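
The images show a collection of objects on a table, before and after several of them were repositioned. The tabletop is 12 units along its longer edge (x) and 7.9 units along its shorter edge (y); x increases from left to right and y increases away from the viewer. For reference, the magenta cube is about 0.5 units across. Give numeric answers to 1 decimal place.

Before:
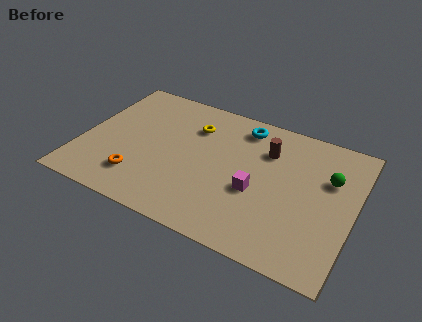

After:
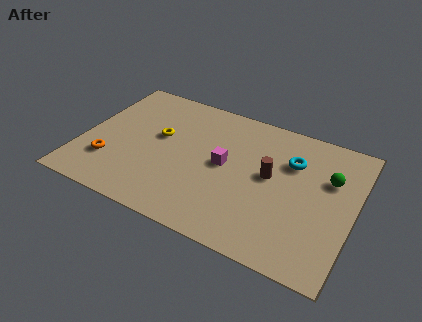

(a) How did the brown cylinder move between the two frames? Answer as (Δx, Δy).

(0.3, -1.4)

The brown cylinder started near (8.0, 5.7) and ended near (8.3, 4.3).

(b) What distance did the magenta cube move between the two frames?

1.7

The magenta cube moved from about (7.8, 3.2) to (6.3, 4.1), a distance of √(1.5² + 0.9²) ≈ 1.7.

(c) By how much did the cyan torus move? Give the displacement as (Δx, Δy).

(2.3, -1.2)

The cyan torus started near (6.8, 6.7) and ended near (9.1, 5.5).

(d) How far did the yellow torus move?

1.8

From (4.7, 5.8) to (3.3, 4.6), the yellow torus covered √(1.4² + 1.2²) ≈ 1.8 units.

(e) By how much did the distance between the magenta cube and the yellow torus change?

-1.0

The distance was about 4.0 in the first image and 3.0 in the second, so they moved 1.0 units closer together.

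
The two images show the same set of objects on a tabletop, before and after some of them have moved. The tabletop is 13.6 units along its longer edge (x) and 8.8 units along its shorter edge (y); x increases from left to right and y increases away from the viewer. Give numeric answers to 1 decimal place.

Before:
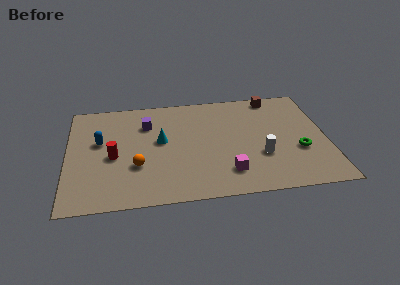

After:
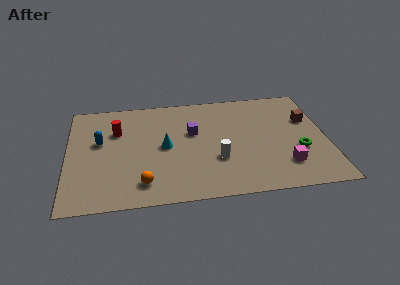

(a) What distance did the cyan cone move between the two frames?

0.5

The cyan cone moved from about (4.9, 4.9) to (5.1, 4.4), a distance of √(0.2² + 0.5²) ≈ 0.5.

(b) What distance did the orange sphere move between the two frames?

1.4

The orange sphere moved from about (3.6, 3.0) to (3.9, 1.6), a distance of √(0.3² + 1.4²) ≈ 1.4.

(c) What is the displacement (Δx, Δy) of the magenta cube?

(3.0, 0.2)

The magenta cube started near (8.3, 1.9) and ended near (11.3, 2.1).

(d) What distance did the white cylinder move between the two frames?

2.3

From (10.1, 3.0) to (7.8, 3.0), the white cylinder covered √(2.3² + 0.0²) ≈ 2.3 units.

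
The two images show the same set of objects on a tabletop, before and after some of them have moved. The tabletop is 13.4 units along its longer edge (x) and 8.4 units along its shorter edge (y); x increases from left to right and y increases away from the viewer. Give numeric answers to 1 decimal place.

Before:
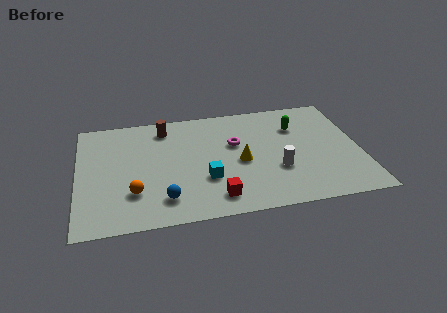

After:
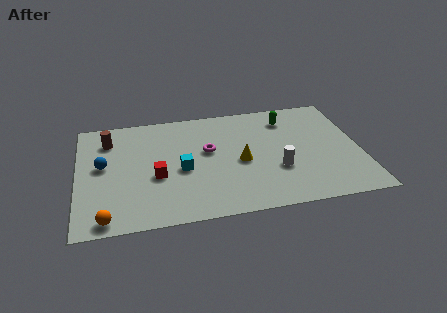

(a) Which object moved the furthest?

the blue sphere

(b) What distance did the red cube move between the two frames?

3.4

The red cube was near (6.4, 1.4) before and (3.7, 3.4) after, so it travelled √(2.7² + 2.0²) ≈ 3.4 units.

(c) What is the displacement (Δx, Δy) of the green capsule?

(-0.4, 0.7)

From the two frames, the green capsule sits at roughly (10.5, 6.0) before and (10.1, 6.7) after.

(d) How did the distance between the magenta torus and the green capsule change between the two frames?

+1.2

The distance was about 3.1 in the first image and 4.3 in the second, so they moved 1.2 units further apart.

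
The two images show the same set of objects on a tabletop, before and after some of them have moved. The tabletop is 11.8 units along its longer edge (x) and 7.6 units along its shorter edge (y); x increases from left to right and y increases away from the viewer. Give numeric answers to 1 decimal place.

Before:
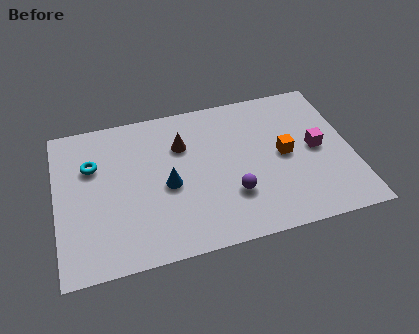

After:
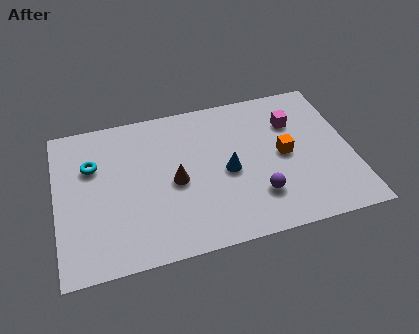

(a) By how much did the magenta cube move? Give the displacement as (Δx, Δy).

(-0.8, 1.6)

The magenta cube was at about (10.4, 3.8) and moved to about (9.6, 5.4).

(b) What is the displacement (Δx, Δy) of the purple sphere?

(1.0, -0.3)

From the two frames, the purple sphere sits at roughly (6.9, 2.3) before and (7.9, 2.0) after.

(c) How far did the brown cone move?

1.8

From (5.1, 5.3) to (4.7, 3.5), the brown cone covered √(0.4² + 1.8²) ≈ 1.8 units.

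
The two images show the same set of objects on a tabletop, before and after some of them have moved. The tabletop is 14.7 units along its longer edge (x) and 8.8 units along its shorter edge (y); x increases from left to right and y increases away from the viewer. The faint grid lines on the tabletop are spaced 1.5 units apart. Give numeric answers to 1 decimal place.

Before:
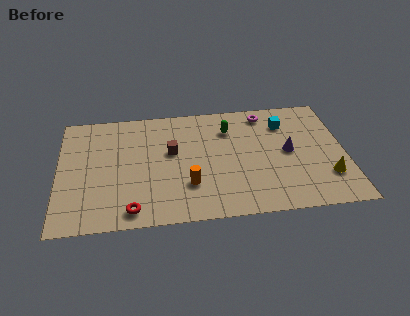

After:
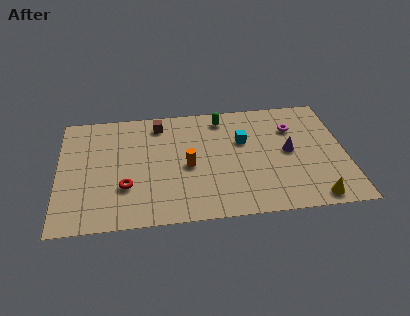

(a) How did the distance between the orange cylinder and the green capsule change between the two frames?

-0.6

Before: roughly 4.6 units apart; after: 4.0. That's 0.6 units closer together.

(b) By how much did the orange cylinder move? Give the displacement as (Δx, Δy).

(0.0, 1.4)

The orange cylinder was at about (6.6, 2.6) and moved to about (6.6, 4.0).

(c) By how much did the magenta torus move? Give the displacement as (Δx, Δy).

(1.4, -1.3)

The magenta torus was at about (10.7, 7.6) and moved to about (12.1, 6.3).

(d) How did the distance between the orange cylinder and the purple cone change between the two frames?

-0.3

The distance was about 5.5 in the first image and 5.2 in the second, so they moved 0.3 units closer together.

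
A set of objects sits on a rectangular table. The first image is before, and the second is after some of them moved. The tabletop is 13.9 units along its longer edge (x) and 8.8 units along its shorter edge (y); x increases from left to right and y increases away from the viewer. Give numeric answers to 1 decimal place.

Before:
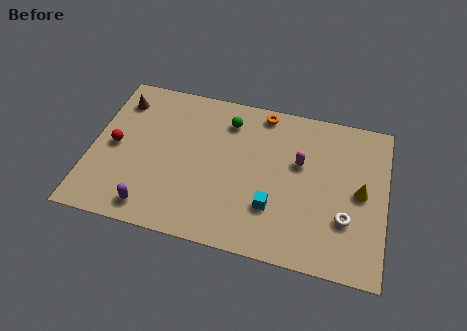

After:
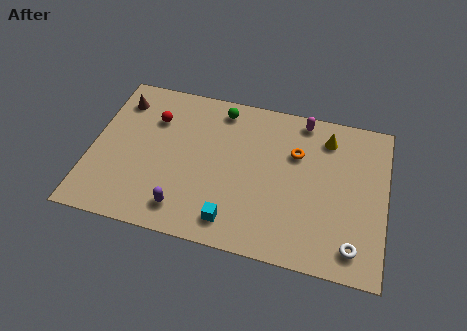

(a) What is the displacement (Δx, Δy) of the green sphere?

(-0.4, 0.6)

From the two frames, the green sphere sits at roughly (6.3, 7.0) before and (5.9, 7.6) after.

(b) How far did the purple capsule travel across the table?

1.5

From (3.1, 1.2) to (4.6, 1.5), the purple capsule covered √(1.5² + 0.3²) ≈ 1.5 units.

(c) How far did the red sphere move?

2.6

From (1.1, 4.3) to (2.8, 6.3), the red sphere covered √(1.7² + 2.0²) ≈ 2.6 units.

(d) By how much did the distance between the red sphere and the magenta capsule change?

-1.6

They were about 8.8 units apart before and 7.2 after — 1.6 units closer together.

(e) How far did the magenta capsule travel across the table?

2.5

From (9.8, 5.4) to (9.8, 7.9), the magenta capsule covered √(0.0² + 2.5²) ≈ 2.5 units.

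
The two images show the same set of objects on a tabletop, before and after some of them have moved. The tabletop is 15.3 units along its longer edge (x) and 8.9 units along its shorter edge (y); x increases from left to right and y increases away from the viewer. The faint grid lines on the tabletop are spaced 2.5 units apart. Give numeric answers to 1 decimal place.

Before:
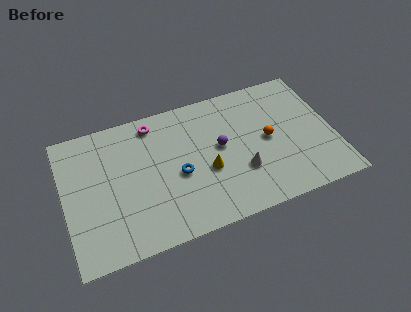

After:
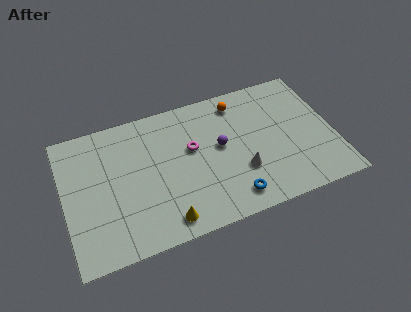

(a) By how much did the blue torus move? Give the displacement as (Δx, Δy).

(2.8, -2.5)

The blue torus was at about (6.4, 3.9) and moved to about (9.2, 1.4).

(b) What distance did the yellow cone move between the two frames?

3.5

The yellow cone moved from about (8.0, 3.6) to (5.4, 1.2), a distance of √(2.6² + 2.4²) ≈ 3.5.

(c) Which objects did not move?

the purple sphere and the white cone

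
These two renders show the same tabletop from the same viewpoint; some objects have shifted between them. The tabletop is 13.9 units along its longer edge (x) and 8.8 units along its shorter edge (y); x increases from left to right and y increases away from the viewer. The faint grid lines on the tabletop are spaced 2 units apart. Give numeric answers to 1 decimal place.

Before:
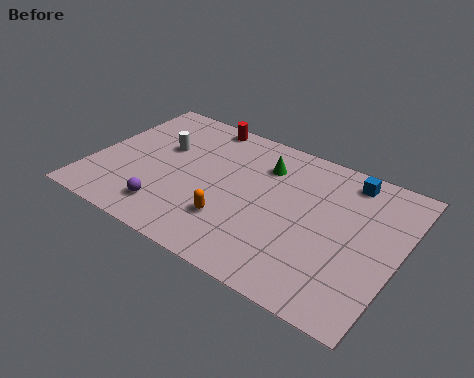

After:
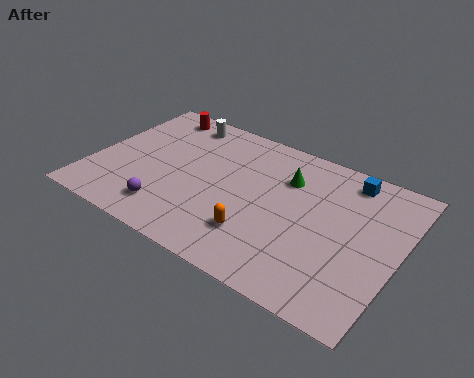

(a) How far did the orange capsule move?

1.2

The orange capsule moved from about (6.7, 2.5) to (7.9, 2.3), a distance of √(1.2² + 0.2²) ≈ 1.2.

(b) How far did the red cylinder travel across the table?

2.2

From (4.3, 8.0) to (2.1, 7.7), the red cylinder covered √(2.2² + 0.3²) ≈ 2.2 units.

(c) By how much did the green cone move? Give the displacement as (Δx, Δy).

(1.1, -0.3)

From the two frames, the green cone sits at roughly (7.5, 6.6) before and (8.6, 6.3) after.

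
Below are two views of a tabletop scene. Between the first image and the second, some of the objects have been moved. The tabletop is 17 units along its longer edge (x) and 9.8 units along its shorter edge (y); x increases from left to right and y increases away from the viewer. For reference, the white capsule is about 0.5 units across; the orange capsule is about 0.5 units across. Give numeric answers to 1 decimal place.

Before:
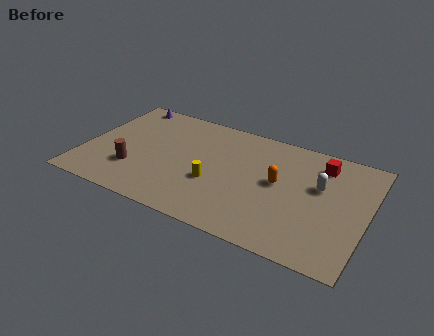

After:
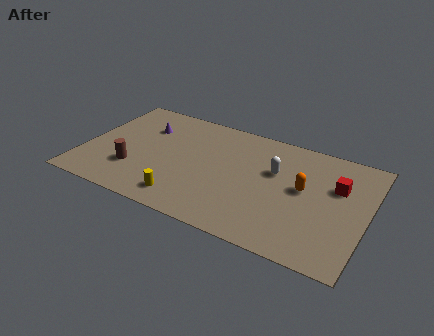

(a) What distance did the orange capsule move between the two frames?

1.5

The orange capsule was near (11.7, 5.3) before and (13.2, 5.4) after, so it travelled √(1.5² + 0.1²) ≈ 1.5 units.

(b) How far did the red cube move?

1.9

From (14.0, 7.9) to (15.1, 6.4), the red cube covered √(1.1² + 1.5²) ≈ 1.9 units.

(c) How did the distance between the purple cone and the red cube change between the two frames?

-0.4

The distance was about 12.2 in the first image and 11.8 in the second, so they moved 0.4 units closer together.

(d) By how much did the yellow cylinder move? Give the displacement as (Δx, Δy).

(-1.5, -2.1)

From the two frames, the yellow cylinder sits at roughly (8.0, 3.7) before and (6.5, 1.6) after.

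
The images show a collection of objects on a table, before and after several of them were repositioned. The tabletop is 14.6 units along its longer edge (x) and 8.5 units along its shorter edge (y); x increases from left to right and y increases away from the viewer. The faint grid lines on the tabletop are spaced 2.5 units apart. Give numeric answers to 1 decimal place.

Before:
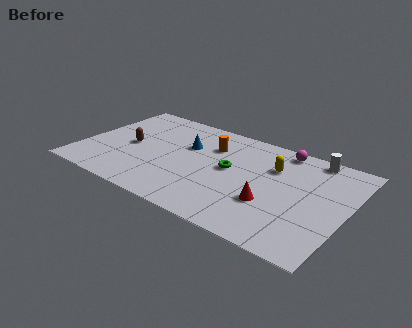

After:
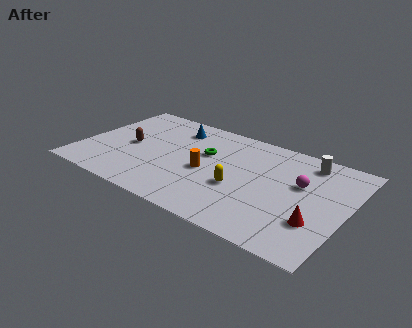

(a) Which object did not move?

the brown capsule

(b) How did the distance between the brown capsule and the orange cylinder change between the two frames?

-0.3

The distance was about 4.7 in the first image and 4.4 in the second, so they moved 0.3 units closer together.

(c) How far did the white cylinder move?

0.5

The white cylinder moved from about (12.3, 7.7) to (12.1, 7.2), a distance of √(0.2² + 0.5²) ≈ 0.5.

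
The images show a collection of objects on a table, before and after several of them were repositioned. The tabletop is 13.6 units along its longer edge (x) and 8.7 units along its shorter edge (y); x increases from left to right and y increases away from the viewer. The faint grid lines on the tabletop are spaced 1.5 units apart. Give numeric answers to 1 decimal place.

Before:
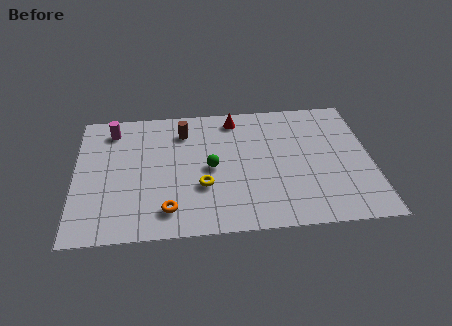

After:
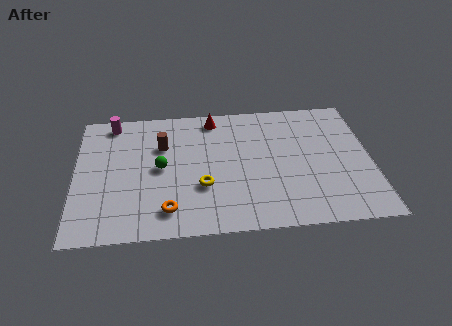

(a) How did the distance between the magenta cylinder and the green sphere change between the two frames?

-1.4

The distance was about 5.4 in the first image and 4.0 in the second, so they moved 1.4 units closer together.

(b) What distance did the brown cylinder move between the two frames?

1.3

The brown cylinder moved from about (5.0, 6.8) to (4.0, 5.9), a distance of √(1.0² + 0.9²) ≈ 1.3.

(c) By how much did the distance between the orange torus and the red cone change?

-0.3

They were about 6.7 units apart before and 6.4 after — 0.3 units closer together.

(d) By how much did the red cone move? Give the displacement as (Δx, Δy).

(-1.0, 0.1)

The red cone started near (7.4, 7.5) and ended near (6.4, 7.6).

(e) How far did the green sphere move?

2.3

The green sphere moved from about (6.2, 4.2) to (3.9, 4.4), a distance of √(2.3² + 0.2²) ≈ 2.3.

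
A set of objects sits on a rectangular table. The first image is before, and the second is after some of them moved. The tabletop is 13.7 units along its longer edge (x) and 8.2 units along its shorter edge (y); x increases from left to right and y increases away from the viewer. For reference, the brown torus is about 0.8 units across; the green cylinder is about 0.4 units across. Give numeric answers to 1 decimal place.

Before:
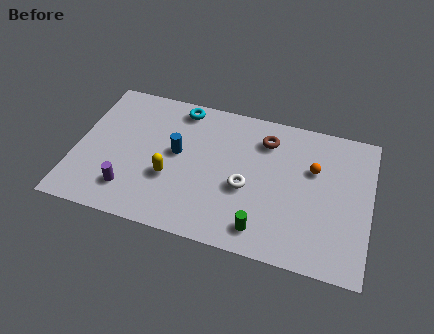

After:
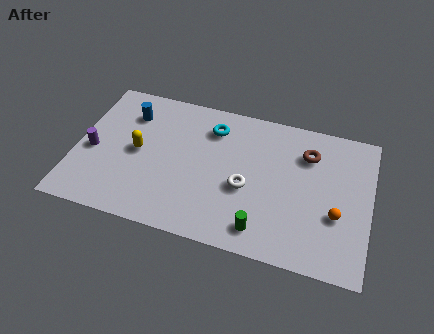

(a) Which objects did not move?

the white torus and the green cylinder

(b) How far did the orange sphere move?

2.6

From (11.0, 5.3) to (12.2, 3.0), the orange sphere covered √(1.2² + 2.3²) ≈ 2.6 units.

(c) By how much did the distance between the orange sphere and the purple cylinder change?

+2.4

Before: roughly 9.0 units apart; after: 11.4. That's 2.4 units further apart.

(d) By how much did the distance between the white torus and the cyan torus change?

-1.6

They were about 5.1 units apart before and 3.5 after — 1.6 units closer together.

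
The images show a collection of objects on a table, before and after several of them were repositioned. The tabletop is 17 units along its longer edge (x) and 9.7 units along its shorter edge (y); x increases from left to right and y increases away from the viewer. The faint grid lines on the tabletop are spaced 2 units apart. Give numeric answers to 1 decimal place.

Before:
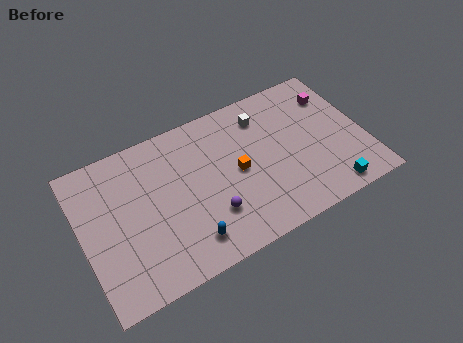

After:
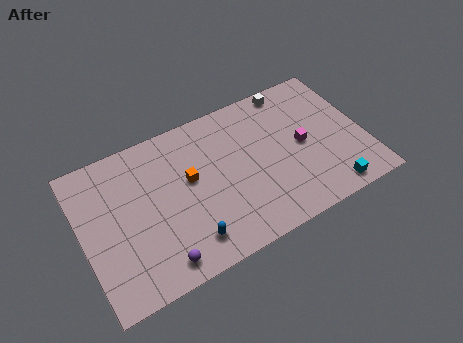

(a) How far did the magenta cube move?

3.4

The magenta cube was near (15.6, 7.3) before and (13.3, 4.8) after, so it travelled √(2.3² + 2.5²) ≈ 3.4 units.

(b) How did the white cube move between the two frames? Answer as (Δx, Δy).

(1.9, 1.1)

The white cube was at about (11.3, 7.7) and moved to about (13.2, 8.8).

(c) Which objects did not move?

the cyan cube and the blue capsule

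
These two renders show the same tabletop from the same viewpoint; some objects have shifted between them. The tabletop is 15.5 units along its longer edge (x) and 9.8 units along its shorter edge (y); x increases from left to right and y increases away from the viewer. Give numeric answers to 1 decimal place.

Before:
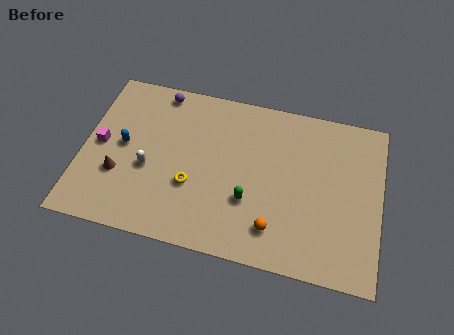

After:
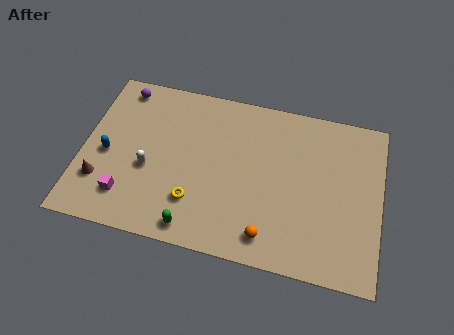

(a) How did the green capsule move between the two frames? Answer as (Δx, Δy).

(-2.7, -2.2)

The green capsule started near (8.8, 3.3) and ended near (6.1, 1.1).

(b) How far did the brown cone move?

1.1

The brown cone was near (2.0, 3.3) before and (1.1, 2.7) after, so it travelled √(0.9² + 0.6²) ≈ 1.1 units.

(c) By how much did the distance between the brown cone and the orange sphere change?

+0.6

They were about 8.3 units apart before and 8.9 after — 0.6 units further apart.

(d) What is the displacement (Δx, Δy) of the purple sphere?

(-2.0, -0.2)

The purple sphere started near (3.7, 8.8) and ended near (1.7, 8.6).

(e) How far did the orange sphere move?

0.6

The orange sphere moved from about (10.2, 2.0) to (9.9, 1.5), a distance of √(0.3² + 0.5²) ≈ 0.6.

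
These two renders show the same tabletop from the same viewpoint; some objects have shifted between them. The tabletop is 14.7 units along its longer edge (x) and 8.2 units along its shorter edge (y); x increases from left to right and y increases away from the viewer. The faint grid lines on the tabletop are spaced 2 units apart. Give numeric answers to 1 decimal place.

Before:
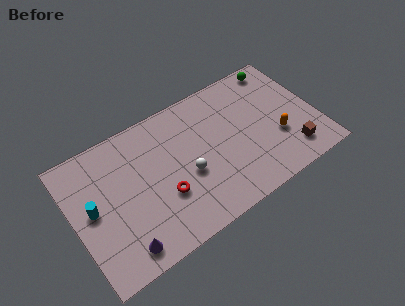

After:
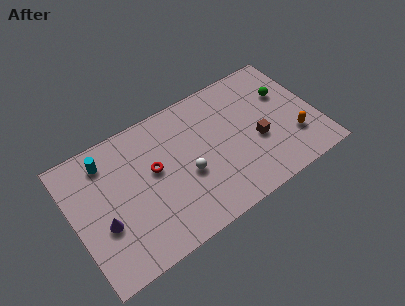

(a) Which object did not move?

the white sphere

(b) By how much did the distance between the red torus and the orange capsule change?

+1.5

Before: roughly 7.0 units apart; after: 8.5. That's 1.5 units further apart.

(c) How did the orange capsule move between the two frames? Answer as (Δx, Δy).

(0.9, -0.5)

The orange capsule was at about (12.2, 2.9) and moved to about (13.1, 2.4).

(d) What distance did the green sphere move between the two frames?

1.9

The green sphere was near (13.1, 7.3) before and (13.1, 5.4) after, so it travelled √(0.0² + 1.9²) ≈ 1.9 units.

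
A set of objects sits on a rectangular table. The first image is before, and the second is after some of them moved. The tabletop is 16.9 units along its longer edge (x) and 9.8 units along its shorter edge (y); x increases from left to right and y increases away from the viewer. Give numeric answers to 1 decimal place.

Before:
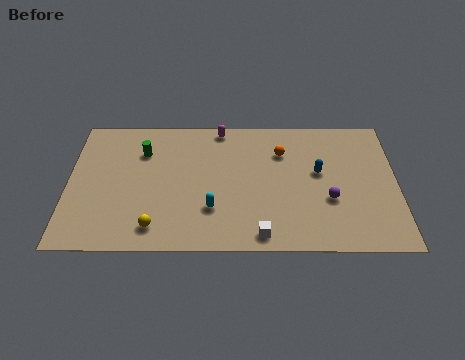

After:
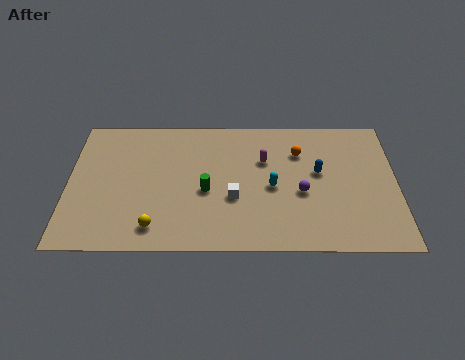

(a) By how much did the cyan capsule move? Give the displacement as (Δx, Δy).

(3.1, 1.6)

The cyan capsule started near (7.4, 2.9) and ended near (10.5, 4.5).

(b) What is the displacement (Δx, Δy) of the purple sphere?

(-1.4, 0.5)

The purple sphere started near (13.4, 3.6) and ended near (12.0, 4.1).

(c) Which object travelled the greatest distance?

the green cylinder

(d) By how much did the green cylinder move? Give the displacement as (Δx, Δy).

(3.3, -2.9)

The green cylinder started near (3.8, 7.1) and ended near (7.1, 4.2).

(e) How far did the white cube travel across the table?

3.0

From (9.9, 1.1) to (8.5, 3.7), the white cube covered √(1.4² + 2.6²) ≈ 3.0 units.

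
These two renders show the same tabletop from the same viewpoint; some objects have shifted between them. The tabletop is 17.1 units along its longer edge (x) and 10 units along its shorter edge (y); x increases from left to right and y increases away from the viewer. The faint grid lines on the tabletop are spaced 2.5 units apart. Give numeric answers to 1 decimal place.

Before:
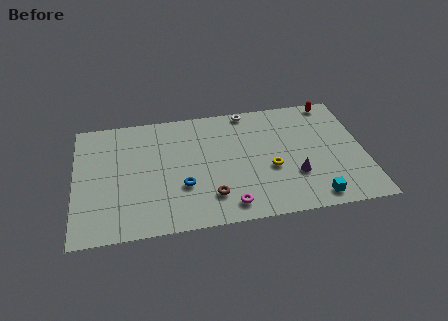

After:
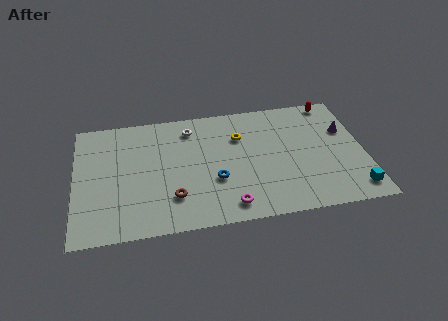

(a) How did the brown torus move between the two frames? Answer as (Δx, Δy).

(-2.2, 0.3)

The brown torus was at about (7.9, 2.3) and moved to about (5.7, 2.6).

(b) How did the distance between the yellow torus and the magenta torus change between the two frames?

+2.0

The distance was about 3.7 in the first image and 5.7 in the second, so they moved 2.0 units further apart.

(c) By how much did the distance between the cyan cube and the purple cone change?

+2.8

The distance was about 2.2 in the first image and 5.0 in the second, so they moved 2.8 units further apart.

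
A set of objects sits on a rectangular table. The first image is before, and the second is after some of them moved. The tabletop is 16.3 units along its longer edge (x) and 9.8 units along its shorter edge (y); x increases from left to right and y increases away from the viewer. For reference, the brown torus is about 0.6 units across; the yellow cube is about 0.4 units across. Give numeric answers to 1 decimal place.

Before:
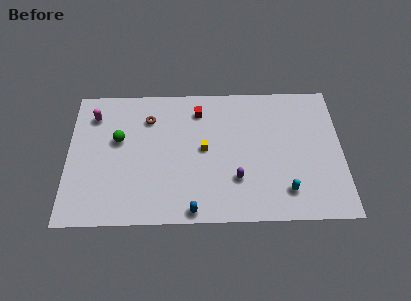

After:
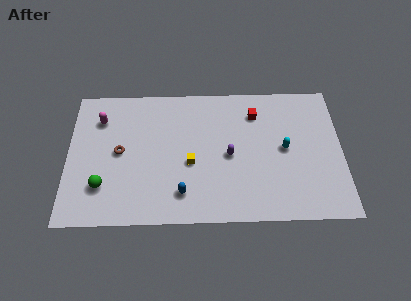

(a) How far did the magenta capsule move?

0.5

The magenta capsule was near (1.5, 7.7) before and (1.9, 7.4) after, so it travelled √(0.4² + 0.3²) ≈ 0.5 units.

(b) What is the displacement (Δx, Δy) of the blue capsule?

(-0.6, 1.2)

From the two frames, the blue capsule sits at roughly (7.4, 0.8) before and (6.8, 2.0) after.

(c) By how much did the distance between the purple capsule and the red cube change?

-2.1

Before: roughly 5.5 units apart; after: 3.4. That's 2.1 units closer together.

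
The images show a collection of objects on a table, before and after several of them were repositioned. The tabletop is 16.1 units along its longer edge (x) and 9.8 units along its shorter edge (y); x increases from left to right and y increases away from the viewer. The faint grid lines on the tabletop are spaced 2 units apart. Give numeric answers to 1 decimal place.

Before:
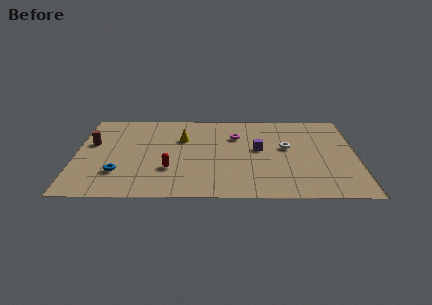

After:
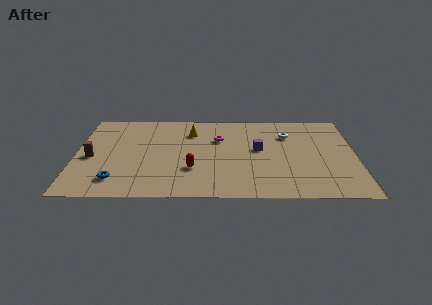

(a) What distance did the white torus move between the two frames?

1.5

The white torus moved from about (12.1, 5.6) to (12.2, 7.1), a distance of √(0.1² + 1.5²) ≈ 1.5.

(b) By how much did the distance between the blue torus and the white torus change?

+1.1

The distance was about 10.0 in the first image and 11.1 in the second, so they moved 1.1 units further apart.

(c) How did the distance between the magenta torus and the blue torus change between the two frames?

-0.4

They were about 7.9 units apart before and 7.5 after — 0.4 units closer together.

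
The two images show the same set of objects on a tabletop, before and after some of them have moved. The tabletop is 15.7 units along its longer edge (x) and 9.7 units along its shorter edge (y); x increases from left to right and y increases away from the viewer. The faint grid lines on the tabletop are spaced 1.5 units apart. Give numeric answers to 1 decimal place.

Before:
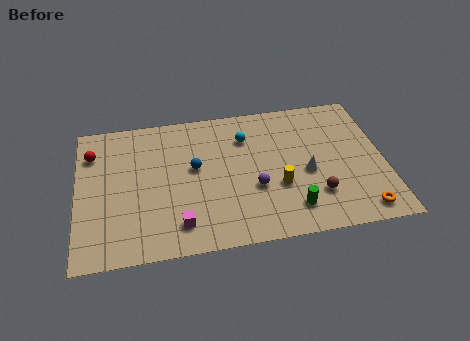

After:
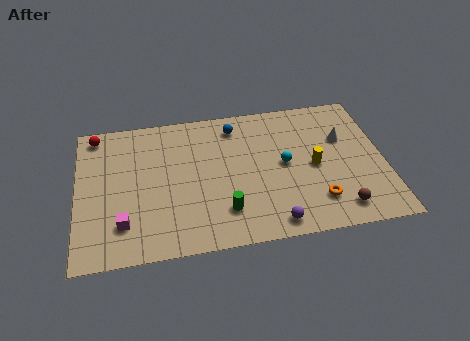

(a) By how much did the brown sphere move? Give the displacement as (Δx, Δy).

(1.1, -1.1)

The brown sphere started near (12.1, 2.6) and ended near (13.2, 1.5).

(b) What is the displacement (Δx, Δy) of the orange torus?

(-2.2, 1.0)

The orange torus started near (14.3, 1.2) and ended near (12.1, 2.2).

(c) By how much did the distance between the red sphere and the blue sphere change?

+1.7

The distance was about 5.5 in the first image and 7.2 in the second, so they moved 1.7 units further apart.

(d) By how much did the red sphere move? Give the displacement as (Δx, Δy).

(0.2, 1.3)

The red sphere started near (0.8, 7.3) and ended near (1.0, 8.6).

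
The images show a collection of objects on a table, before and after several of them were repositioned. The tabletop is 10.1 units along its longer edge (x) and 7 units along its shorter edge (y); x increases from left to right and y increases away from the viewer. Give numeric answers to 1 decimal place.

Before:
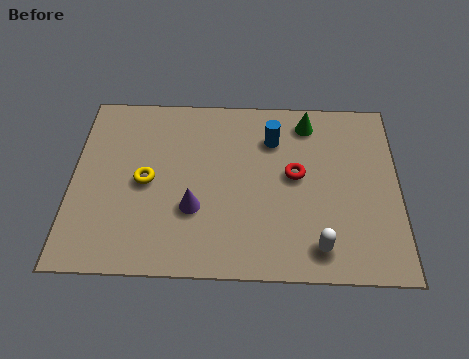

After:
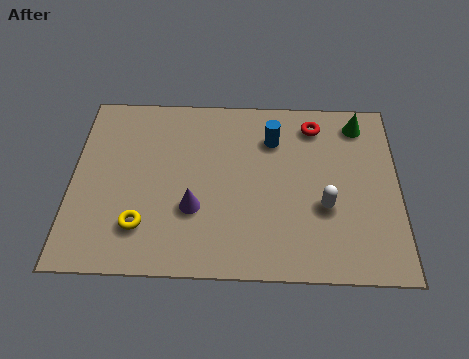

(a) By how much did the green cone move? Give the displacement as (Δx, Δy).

(1.6, 0.0)

From the two frames, the green cone sits at roughly (7.3, 5.9) before and (8.9, 5.9) after.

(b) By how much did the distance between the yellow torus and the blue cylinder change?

+1.0

The distance was about 4.3 in the first image and 5.3 in the second, so they moved 1.0 units further apart.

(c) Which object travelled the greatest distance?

the red torus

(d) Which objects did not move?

the blue cylinder and the purple cone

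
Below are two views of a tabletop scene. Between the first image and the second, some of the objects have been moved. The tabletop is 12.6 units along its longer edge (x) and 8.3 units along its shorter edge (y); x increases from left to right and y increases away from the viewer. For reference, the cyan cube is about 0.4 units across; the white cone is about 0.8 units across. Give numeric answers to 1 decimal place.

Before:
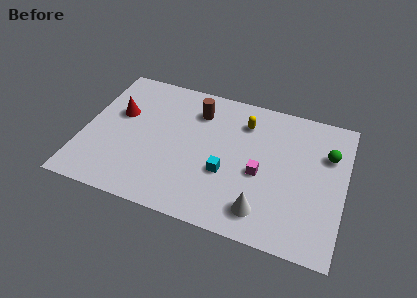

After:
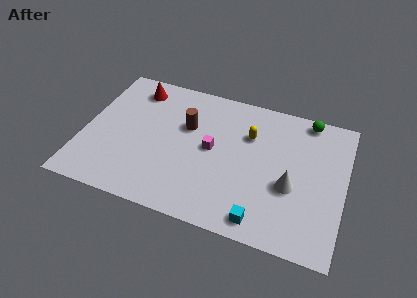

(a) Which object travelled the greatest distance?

the cyan cube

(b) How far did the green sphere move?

2.1

The green sphere was near (11.7, 5.7) before and (10.6, 7.5) after, so it travelled √(1.1² + 1.8²) ≈ 2.1 units.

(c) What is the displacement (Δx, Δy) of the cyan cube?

(1.9, -2.1)

From the two frames, the cyan cube sits at roughly (7.0, 3.1) before and (8.9, 1.0) after.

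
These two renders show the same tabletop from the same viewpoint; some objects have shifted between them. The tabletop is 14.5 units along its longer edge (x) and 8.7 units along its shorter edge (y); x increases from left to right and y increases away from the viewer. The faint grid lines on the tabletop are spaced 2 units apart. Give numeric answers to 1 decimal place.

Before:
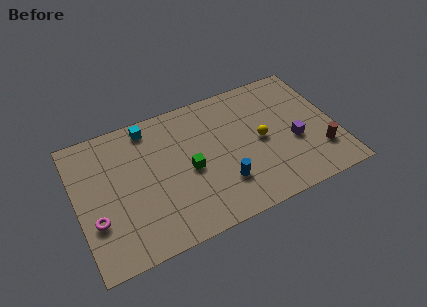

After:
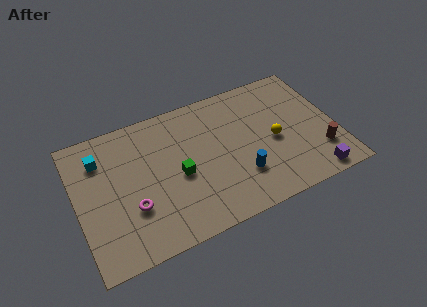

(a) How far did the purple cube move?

2.7

The purple cube moved from about (12.1, 3.5) to (12.8, 0.9), a distance of √(0.7² + 2.6²) ≈ 2.7.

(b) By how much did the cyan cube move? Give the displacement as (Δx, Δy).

(-2.8, -1.0)

The cyan cube started near (4.3, 7.6) and ended near (1.5, 6.6).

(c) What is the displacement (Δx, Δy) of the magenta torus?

(2.0, 0.0)

The magenta torus was at about (0.9, 2.9) and moved to about (2.9, 2.9).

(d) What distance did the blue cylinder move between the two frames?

1.0

From (7.9, 2.4) to (8.9, 2.5), the blue cylinder covered √(1.0² + 0.1²) ≈ 1.0 units.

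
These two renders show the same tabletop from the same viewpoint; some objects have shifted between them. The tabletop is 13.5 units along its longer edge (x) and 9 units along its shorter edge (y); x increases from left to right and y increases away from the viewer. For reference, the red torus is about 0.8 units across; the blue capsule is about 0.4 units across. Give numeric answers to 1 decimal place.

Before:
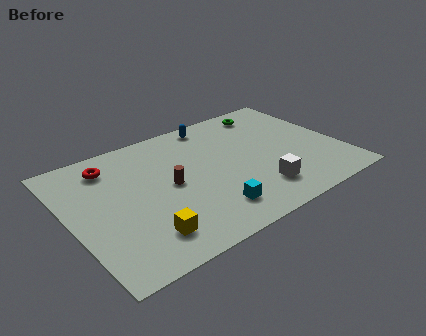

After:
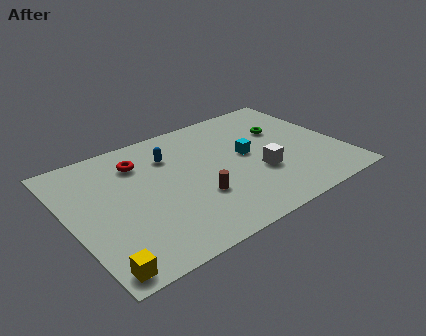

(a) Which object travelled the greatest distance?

the cyan cube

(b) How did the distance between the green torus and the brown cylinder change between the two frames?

-0.8

They were about 6.6 units apart before and 5.8 after — 0.8 units closer together.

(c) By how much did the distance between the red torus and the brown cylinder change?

+0.7

Before: roughly 3.8 units apart; after: 4.5. That's 0.7 units further apart.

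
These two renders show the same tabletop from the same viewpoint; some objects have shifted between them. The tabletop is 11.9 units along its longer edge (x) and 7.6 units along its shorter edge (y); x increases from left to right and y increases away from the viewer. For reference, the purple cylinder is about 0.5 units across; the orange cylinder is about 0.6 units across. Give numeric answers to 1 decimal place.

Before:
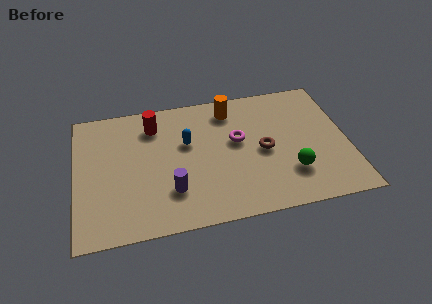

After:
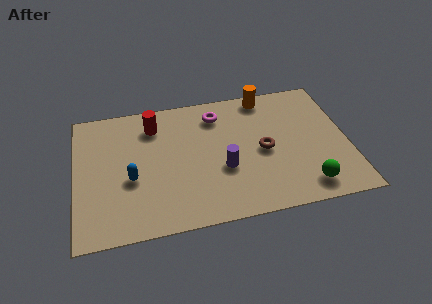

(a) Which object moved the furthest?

the blue capsule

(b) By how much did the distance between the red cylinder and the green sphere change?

+1.0

Before: roughly 7.0 units apart; after: 8.0. That's 1.0 units further apart.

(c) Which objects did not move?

the red cylinder and the brown torus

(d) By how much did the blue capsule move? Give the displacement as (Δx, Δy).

(-2.5, -1.6)

The blue capsule started near (4.9, 4.7) and ended near (2.4, 3.1).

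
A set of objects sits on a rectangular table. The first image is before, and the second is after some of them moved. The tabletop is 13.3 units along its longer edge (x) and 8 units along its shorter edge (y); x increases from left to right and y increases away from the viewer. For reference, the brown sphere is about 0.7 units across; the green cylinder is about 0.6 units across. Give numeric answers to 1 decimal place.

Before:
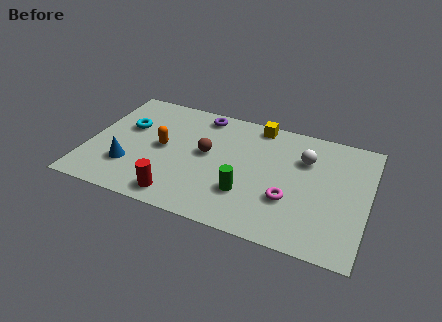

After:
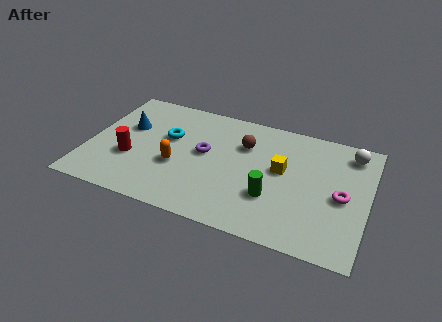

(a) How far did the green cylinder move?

1.2

The green cylinder was near (7.7, 2.4) before and (8.9, 2.6) after, so it travelled √(1.2² + 0.2²) ≈ 1.2 units.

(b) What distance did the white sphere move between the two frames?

2.4

The white sphere was near (10.2, 5.6) before and (12.3, 6.7) after, so it travelled √(2.1² + 1.1²) ≈ 2.4 units.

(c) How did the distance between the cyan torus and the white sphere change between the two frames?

+0.3

They were about 8.5 units apart before and 8.8 after — 0.3 units further apart.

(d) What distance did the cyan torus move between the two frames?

2.0

The cyan torus moved from about (1.7, 5.0) to (3.7, 4.9), a distance of √(2.0² + 0.1²) ≈ 2.0.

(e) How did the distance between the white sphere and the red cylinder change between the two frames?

+3.7

Before: roughly 7.2 units apart; after: 10.9. That's 3.7 units further apart.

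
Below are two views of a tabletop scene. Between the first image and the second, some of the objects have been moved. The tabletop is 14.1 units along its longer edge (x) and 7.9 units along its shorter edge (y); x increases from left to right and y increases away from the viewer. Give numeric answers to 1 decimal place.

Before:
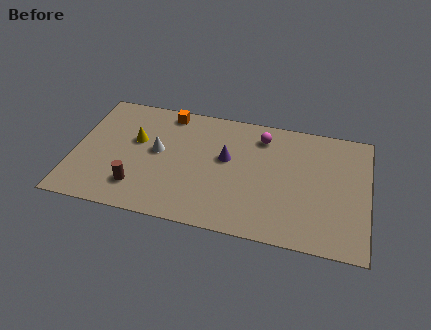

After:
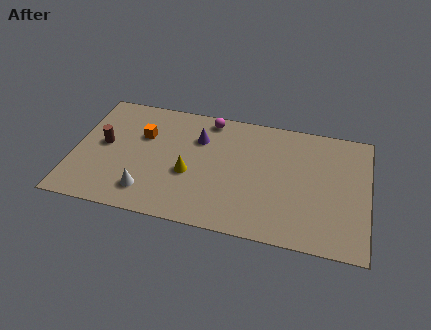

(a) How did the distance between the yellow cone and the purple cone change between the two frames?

-2.0

They were about 4.4 units apart before and 2.4 after — 2.0 units closer together.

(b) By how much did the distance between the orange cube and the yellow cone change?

+0.5

The distance was about 2.6 in the first image and 3.1 in the second, so they moved 0.5 units further apart.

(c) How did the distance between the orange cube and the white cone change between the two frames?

+0.9

The distance was about 2.7 in the first image and 3.6 in the second, so they moved 0.9 units further apart.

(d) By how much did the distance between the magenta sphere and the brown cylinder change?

-1.7

They were about 7.3 units apart before and 5.6 after — 1.7 units closer together.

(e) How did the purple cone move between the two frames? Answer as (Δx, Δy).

(-1.4, 1.0)

The purple cone was at about (7.3, 4.6) and moved to about (5.9, 5.6).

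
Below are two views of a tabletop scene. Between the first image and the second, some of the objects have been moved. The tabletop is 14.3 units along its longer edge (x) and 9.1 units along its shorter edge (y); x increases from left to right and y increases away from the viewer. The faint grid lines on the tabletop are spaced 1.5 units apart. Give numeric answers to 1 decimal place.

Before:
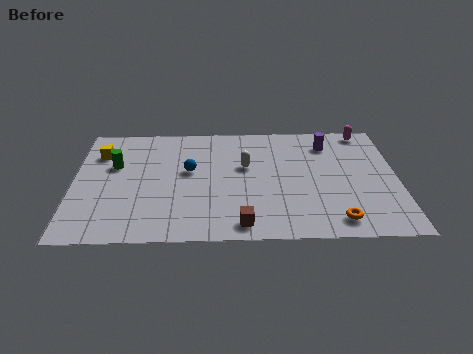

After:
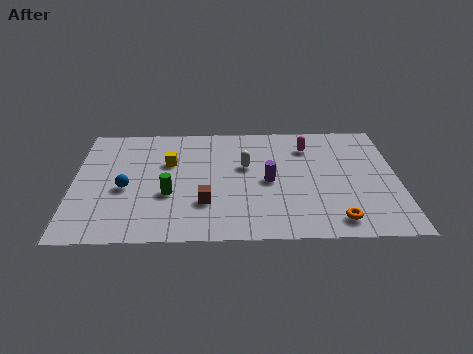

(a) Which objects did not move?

the white capsule and the orange torus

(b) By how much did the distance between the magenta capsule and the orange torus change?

-1.3

They were about 7.1 units apart before and 5.8 after — 1.3 units closer together.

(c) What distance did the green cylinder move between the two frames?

3.3

The green cylinder was near (1.8, 5.7) before and (4.2, 3.4) after, so it travelled √(2.4² + 2.3²) ≈ 3.3 units.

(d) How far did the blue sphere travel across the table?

3.1

From (5.1, 5.2) to (2.3, 3.9), the blue sphere covered √(2.8² + 1.3²) ≈ 3.1 units.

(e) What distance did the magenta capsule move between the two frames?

2.9

The magenta capsule moved from about (13.0, 8.2) to (10.4, 7.0), a distance of √(2.6² + 1.2²) ≈ 2.9.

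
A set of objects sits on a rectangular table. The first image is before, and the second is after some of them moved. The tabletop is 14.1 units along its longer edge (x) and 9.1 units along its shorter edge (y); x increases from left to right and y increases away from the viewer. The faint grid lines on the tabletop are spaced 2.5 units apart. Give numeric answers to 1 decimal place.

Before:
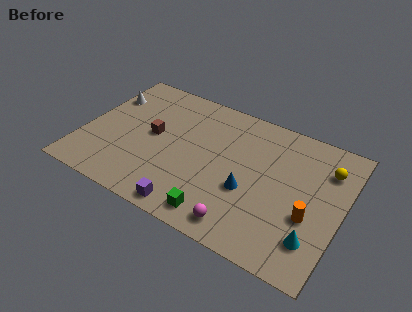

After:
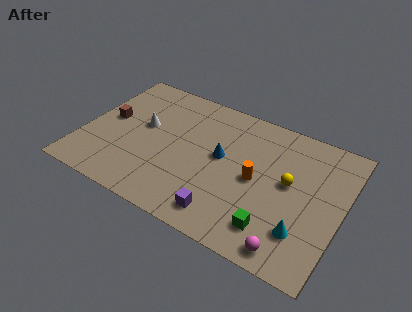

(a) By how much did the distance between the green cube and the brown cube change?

+4.6

Before: roughly 5.5 units apart; after: 10.1. That's 4.6 units further apart.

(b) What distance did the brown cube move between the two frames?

2.5

The brown cube was near (3.7, 4.8) before and (1.2, 4.9) after, so it travelled √(2.5² + 0.1²) ≈ 2.5 units.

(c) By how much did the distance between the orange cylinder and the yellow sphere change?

-1.6

The distance was about 3.4 in the first image and 1.8 in the second, so they moved 1.6 units closer together.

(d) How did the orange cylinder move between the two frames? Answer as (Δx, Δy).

(-3.0, 1.0)

From the two frames, the orange cylinder sits at roughly (12.5, 3.4) before and (9.5, 4.4) after.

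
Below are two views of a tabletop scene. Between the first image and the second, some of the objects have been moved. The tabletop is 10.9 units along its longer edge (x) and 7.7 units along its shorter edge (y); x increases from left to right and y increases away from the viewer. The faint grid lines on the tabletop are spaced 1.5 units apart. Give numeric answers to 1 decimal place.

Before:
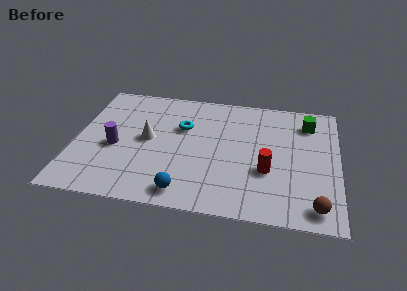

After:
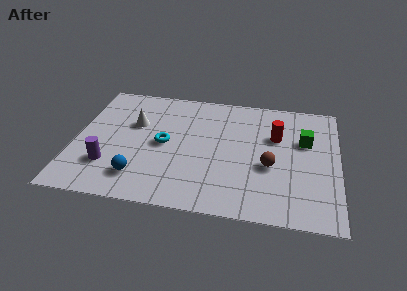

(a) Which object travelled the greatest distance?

the brown sphere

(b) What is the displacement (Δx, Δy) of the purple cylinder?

(-0.2, -1.2)

The purple cylinder was at about (1.7, 3.3) and moved to about (1.5, 2.1).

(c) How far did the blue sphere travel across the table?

2.0

From (4.7, 1.0) to (2.8, 1.6), the blue sphere covered √(1.9² + 0.6²) ≈ 2.0 units.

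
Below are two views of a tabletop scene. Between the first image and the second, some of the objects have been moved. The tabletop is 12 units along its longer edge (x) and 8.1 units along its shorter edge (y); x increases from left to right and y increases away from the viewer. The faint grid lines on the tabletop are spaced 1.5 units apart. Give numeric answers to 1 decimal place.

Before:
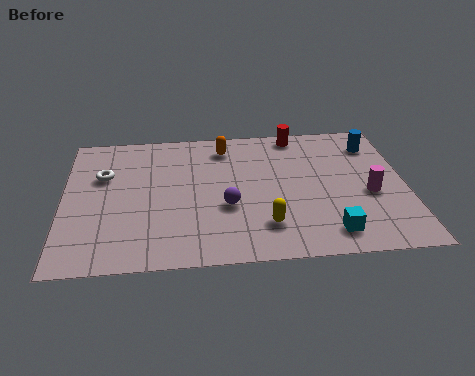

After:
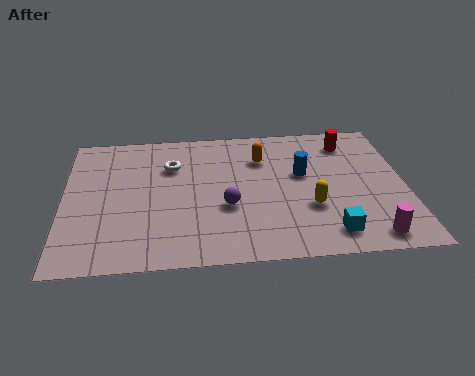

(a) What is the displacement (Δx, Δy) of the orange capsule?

(1.3, -0.8)

From the two frames, the orange capsule sits at roughly (5.7, 6.7) before and (7.0, 5.9) after.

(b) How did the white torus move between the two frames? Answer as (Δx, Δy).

(2.4, 0.4)

The white torus started near (1.4, 5.3) and ended near (3.8, 5.7).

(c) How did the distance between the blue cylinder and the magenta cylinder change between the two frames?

+1.4

The distance was about 3.0 in the first image and 4.4 in the second, so they moved 1.4 units further apart.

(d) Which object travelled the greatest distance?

the blue cylinder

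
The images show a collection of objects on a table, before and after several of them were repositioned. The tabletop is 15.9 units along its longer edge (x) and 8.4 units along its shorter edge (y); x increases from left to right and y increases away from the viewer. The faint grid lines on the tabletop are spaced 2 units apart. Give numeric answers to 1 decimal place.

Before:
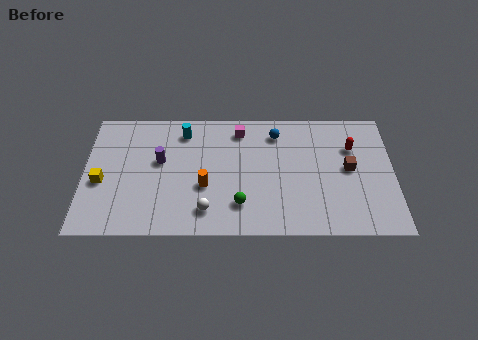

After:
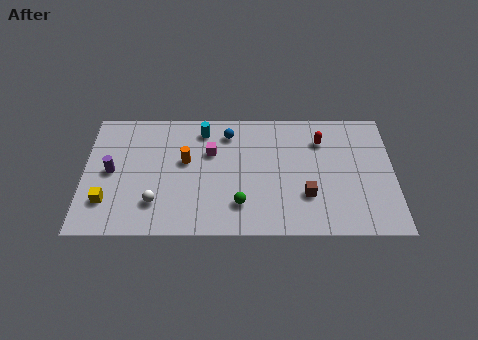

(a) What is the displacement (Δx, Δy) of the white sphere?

(-2.6, 0.5)

The white sphere was at about (6.3, 1.6) and moved to about (3.7, 2.1).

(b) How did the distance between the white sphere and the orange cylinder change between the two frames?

+1.6

Before: roughly 1.6 units apart; after: 3.2. That's 1.6 units further apart.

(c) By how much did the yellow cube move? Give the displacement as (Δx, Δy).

(0.3, -1.3)

The yellow cube started near (0.9, 3.5) and ended near (1.2, 2.2).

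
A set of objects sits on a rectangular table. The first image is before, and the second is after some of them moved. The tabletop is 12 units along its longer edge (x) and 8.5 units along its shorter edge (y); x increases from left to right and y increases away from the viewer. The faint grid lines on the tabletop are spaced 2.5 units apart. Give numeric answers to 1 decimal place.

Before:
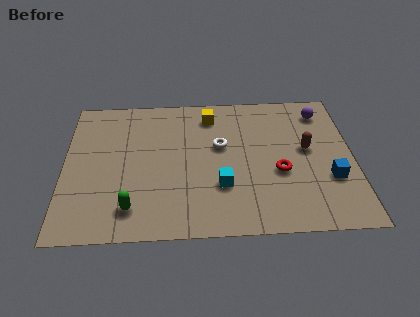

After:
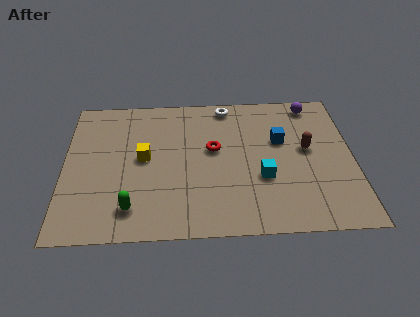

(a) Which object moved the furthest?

the yellow cube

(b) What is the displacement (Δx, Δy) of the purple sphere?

(-0.4, 0.5)

From the two frames, the purple sphere sits at roughly (10.8, 7.0) before and (10.4, 7.5) after.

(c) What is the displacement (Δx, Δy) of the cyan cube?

(1.7, 0.4)

The cyan cube started near (6.5, 2.7) and ended near (8.2, 3.1).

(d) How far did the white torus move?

2.5

From (6.5, 5.1) to (6.8, 7.6), the white torus covered √(0.3² + 2.5²) ≈ 2.5 units.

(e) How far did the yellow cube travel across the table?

3.8

From (6.1, 7.0) to (3.3, 4.5), the yellow cube covered √(2.8² + 2.5²) ≈ 3.8 units.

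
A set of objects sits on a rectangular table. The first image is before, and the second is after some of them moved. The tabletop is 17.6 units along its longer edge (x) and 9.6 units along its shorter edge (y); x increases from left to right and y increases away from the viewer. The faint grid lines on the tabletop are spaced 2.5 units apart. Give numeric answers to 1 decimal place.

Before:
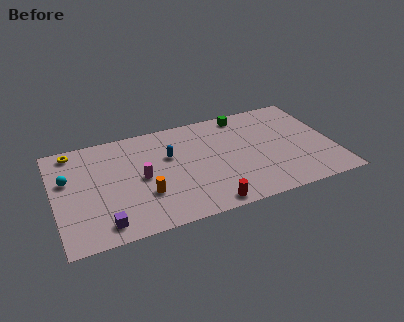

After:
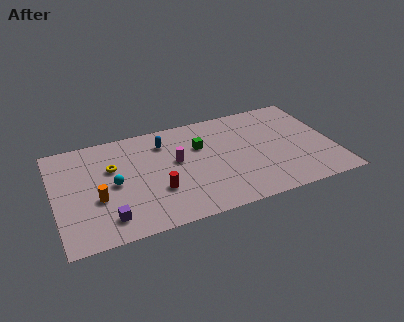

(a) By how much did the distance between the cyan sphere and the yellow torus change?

-1.0

Before: roughly 2.5 units apart; after: 1.5. That's 1.0 units closer together.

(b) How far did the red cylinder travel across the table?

3.7

From (9.2, 0.9) to (6.3, 3.2), the red cylinder covered √(2.9² + 2.3²) ≈ 3.7 units.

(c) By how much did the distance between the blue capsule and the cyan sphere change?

-2.0

They were about 6.4 units apart before and 4.4 after — 2.0 units closer together.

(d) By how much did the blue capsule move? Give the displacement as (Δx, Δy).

(-0.2, 1.4)

From the two frames, the blue capsule sits at roughly (7.3, 6.1) before and (7.1, 7.5) after.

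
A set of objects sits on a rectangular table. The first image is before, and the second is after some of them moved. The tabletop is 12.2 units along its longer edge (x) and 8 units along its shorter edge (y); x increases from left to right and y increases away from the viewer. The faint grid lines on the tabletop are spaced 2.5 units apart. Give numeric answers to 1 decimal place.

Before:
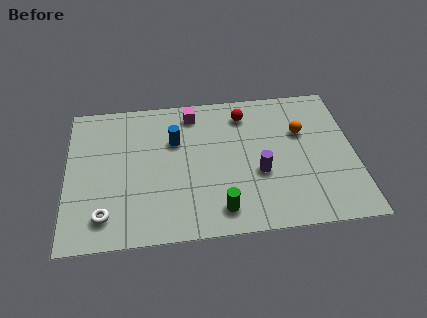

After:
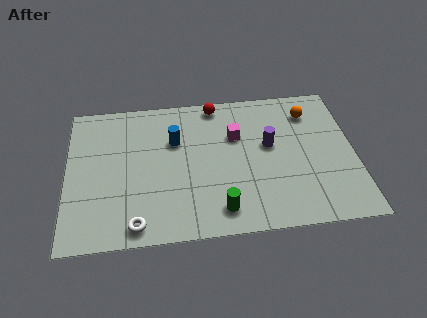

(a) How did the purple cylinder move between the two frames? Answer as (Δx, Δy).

(0.5, 1.5)

From the two frames, the purple cylinder sits at roughly (8.1, 3.1) before and (8.6, 4.6) after.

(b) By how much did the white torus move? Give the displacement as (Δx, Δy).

(1.3, -0.6)

From the two frames, the white torus sits at roughly (1.6, 1.5) before and (2.9, 0.9) after.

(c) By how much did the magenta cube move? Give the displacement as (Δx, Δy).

(1.8, -1.5)

The magenta cube started near (5.4, 6.8) and ended near (7.2, 5.3).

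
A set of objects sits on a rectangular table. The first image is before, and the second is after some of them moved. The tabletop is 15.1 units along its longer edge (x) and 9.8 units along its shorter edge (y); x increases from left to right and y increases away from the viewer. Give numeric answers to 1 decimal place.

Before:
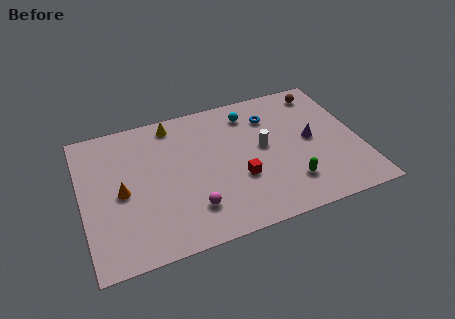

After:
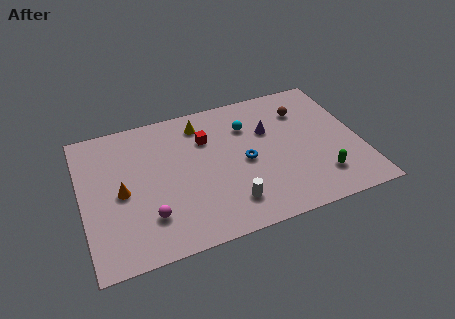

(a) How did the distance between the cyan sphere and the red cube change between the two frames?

-2.3

Before: roughly 4.6 units apart; after: 2.3. That's 2.3 units closer together.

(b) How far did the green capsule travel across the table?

1.7

The green capsule moved from about (11.0, 2.3) to (12.7, 2.2), a distance of √(1.7² + 0.1²) ≈ 1.7.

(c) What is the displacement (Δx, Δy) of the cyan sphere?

(-0.2, -0.9)

The cyan sphere was at about (9.4, 8.0) and moved to about (9.2, 7.1).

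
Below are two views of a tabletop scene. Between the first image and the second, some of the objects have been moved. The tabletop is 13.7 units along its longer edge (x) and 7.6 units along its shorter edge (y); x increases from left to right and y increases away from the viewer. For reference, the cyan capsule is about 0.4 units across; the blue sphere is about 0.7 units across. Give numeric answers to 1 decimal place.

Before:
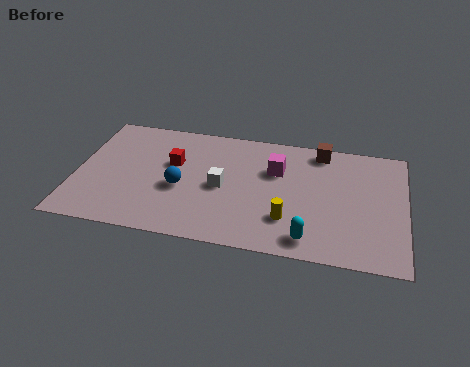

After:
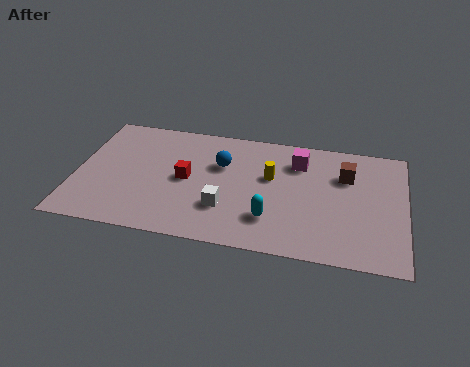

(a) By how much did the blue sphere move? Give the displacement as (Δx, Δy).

(1.6, 1.8)

From the two frames, the blue sphere sits at roughly (4.4, 3.2) before and (6.0, 5.0) after.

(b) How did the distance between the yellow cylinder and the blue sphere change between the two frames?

-2.5

The distance was about 4.6 in the first image and 2.1 in the second, so they moved 2.5 units closer together.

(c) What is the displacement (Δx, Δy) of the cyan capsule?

(-1.6, 0.9)

The cyan capsule started near (9.8, 1.1) and ended near (8.2, 2.0).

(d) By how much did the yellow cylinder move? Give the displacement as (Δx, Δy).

(-0.8, 2.5)

From the two frames, the yellow cylinder sits at roughly (8.9, 2.1) before and (8.1, 4.6) after.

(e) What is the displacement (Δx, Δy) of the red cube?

(0.6, -0.9)

From the two frames, the red cube sits at roughly (4.0, 4.7) before and (4.6, 3.8) after.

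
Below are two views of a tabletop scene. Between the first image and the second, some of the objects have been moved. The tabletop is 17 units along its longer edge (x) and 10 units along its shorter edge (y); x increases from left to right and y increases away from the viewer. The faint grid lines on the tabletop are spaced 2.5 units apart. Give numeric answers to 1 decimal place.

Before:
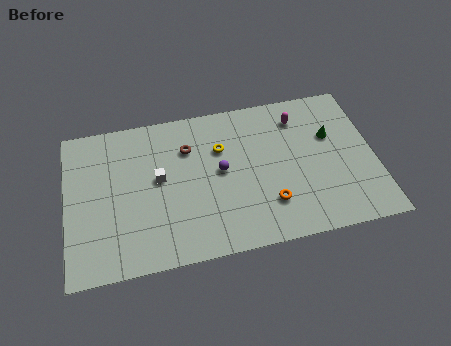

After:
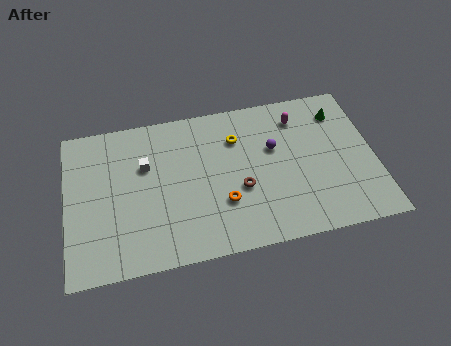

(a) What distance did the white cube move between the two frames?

1.2

The white cube moved from about (5.1, 5.5) to (4.4, 6.5), a distance of √(0.7² + 1.0²) ≈ 1.2.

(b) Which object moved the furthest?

the brown torus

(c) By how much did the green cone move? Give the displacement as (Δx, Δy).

(0.6, 1.5)

The green cone was at about (14.7, 6.4) and moved to about (15.3, 7.9).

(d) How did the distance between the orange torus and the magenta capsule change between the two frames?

+0.8

Before: roughly 5.8 units apart; after: 6.6. That's 0.8 units further apart.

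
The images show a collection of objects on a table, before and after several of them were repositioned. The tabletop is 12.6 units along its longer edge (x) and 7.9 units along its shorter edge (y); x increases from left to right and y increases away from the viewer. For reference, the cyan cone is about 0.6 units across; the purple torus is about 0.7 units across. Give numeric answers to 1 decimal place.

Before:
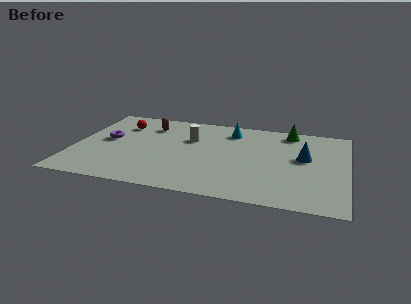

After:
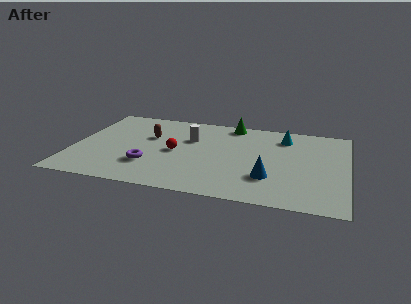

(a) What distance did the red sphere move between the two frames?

3.4

From (2.0, 5.9) to (4.7, 3.8), the red sphere covered √(2.7² + 2.1²) ≈ 3.4 units.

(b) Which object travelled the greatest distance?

the red sphere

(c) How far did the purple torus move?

2.9

From (1.5, 4.3) to (3.6, 2.3), the purple torus covered √(2.1² + 2.0²) ≈ 2.9 units.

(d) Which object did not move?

the white cylinder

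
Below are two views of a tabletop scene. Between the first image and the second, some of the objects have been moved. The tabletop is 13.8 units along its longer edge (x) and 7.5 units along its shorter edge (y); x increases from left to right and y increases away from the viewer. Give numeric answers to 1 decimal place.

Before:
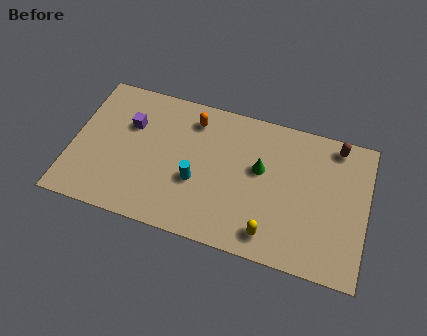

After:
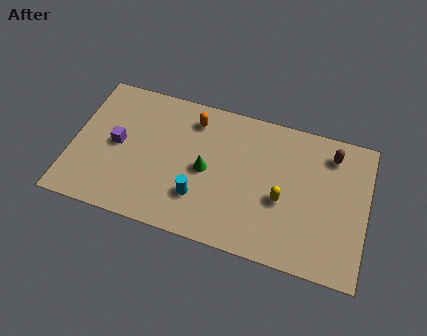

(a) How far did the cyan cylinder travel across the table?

0.8

From (5.9, 2.9) to (6.1, 2.1), the cyan cylinder covered √(0.2² + 0.8²) ≈ 0.8 units.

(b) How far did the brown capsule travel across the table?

0.5

The brown capsule moved from about (12.2, 6.6) to (12.0, 6.1), a distance of √(0.2² + 0.5²) ≈ 0.5.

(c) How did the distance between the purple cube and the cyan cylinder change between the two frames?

+0.4

They were about 3.9 units apart before and 4.3 after — 0.4 units further apart.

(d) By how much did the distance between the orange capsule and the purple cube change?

+1.0

The distance was about 3.1 in the first image and 4.1 in the second, so they moved 1.0 units further apart.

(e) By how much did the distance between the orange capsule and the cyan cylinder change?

+0.8

The distance was about 3.2 in the first image and 4.0 in the second, so they moved 0.8 units further apart.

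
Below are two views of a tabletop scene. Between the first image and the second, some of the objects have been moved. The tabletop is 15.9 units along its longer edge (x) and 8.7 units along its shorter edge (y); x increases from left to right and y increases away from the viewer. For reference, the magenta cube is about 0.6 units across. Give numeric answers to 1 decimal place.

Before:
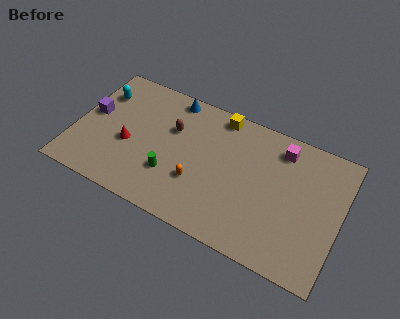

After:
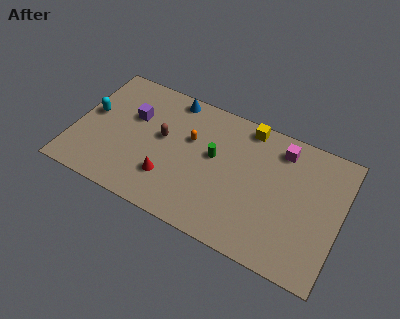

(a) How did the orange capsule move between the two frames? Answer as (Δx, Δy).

(-0.8, 2.6)

From the two frames, the orange capsule sits at roughly (7.6, 2.9) before and (6.8, 5.5) after.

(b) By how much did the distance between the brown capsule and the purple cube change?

-2.9

Before: roughly 4.9 units apart; after: 2.0. That's 2.9 units closer together.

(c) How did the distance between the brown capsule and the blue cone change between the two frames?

+0.8

The distance was about 2.1 in the first image and 2.9 in the second, so they moved 0.8 units further apart.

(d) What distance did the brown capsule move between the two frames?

0.9

From (5.7, 5.7) to (5.2, 4.9), the brown capsule covered √(0.5² + 0.8²) ≈ 0.9 units.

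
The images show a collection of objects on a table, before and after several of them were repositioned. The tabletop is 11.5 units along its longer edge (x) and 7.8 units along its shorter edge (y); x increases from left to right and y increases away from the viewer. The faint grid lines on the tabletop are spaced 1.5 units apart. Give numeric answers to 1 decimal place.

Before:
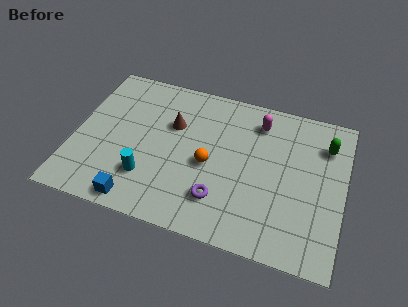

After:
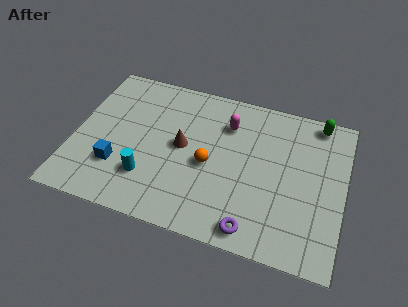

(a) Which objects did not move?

the orange sphere and the cyan cylinder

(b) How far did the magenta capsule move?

1.4

The magenta capsule was near (7.7, 6.3) before and (6.4, 5.8) after, so it travelled √(1.3² + 0.5²) ≈ 1.4 units.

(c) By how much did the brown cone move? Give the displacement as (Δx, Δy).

(0.5, -1.0)

From the two frames, the brown cone sits at roughly (4.1, 5.1) before and (4.6, 4.1) after.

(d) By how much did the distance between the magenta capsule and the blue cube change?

-1.6

The distance was about 7.2 in the first image and 5.6 in the second, so they moved 1.6 units closer together.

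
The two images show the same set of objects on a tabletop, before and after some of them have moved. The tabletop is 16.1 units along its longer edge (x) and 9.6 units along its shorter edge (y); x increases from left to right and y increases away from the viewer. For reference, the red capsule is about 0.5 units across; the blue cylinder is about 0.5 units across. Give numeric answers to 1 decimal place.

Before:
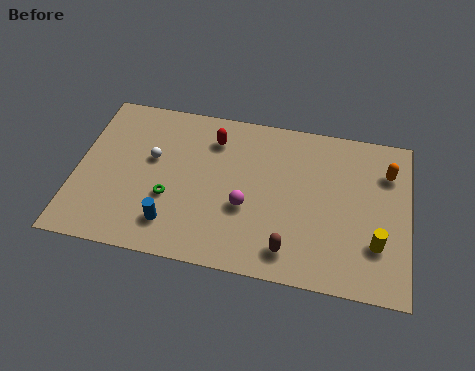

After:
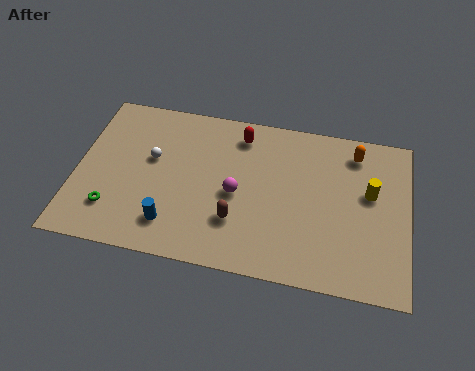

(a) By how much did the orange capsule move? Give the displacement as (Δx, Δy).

(-1.6, 0.9)

From the two frames, the orange capsule sits at roughly (15.0, 7.1) before and (13.4, 8.0) after.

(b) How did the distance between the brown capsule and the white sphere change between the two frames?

-2.8

They were about 8.0 units apart before and 5.2 after — 2.8 units closer together.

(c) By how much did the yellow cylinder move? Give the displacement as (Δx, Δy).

(-0.4, 2.9)

The yellow cylinder started near (14.6, 2.8) and ended near (14.2, 5.7).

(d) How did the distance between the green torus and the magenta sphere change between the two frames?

+2.6

They were about 3.7 units apart before and 6.3 after — 2.6 units further apart.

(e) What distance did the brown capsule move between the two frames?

2.9

From (10.5, 1.6) to (7.9, 2.8), the brown capsule covered √(2.6² + 1.2²) ≈ 2.9 units.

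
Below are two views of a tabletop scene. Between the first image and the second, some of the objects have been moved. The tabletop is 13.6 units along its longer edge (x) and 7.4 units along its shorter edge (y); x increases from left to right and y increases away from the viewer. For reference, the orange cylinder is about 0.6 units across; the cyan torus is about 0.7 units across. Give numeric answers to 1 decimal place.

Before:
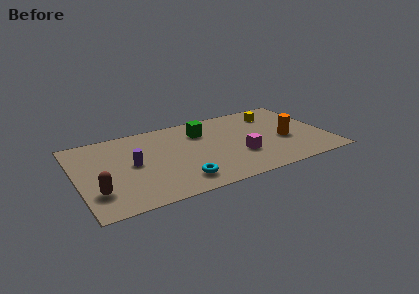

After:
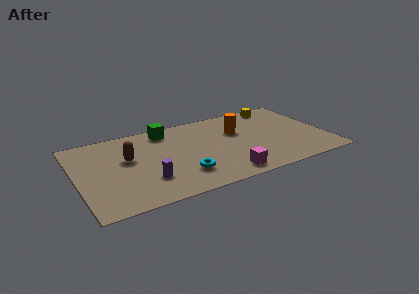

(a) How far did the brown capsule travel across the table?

3.1

The brown capsule moved from about (0.9, 2.0) to (2.8, 4.4), a distance of √(1.9² + 2.4²) ≈ 3.1.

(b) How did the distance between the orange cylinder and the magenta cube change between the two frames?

+1.3

The distance was about 2.7 in the first image and 4.0 in the second, so they moved 1.3 units further apart.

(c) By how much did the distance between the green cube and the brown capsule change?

-4.0

They were about 7.0 units apart before and 3.0 after — 4.0 units closer together.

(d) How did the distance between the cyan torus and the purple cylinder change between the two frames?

-1.4

They were about 3.3 units apart before and 1.9 after — 1.4 units closer together.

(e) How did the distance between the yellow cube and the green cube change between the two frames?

+2.2

Before: roughly 4.1 units apart; after: 6.3. That's 2.2 units further apart.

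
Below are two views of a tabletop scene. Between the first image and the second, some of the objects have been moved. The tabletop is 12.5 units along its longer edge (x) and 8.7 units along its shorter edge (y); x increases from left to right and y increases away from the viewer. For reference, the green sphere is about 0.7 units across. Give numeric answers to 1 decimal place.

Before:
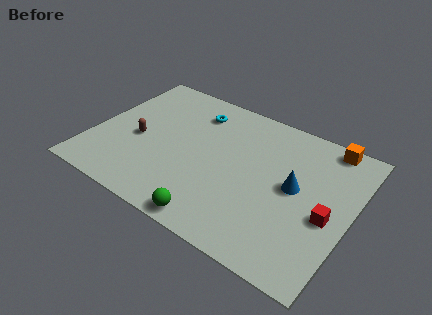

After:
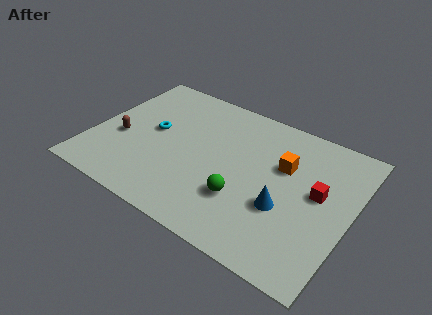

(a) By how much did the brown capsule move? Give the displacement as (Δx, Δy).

(-0.8, -0.3)

The brown capsule started near (2.2, 3.8) and ended near (1.4, 3.5).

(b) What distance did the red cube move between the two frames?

1.3

The red cube moved from about (11.5, 3.7) to (10.9, 4.8), a distance of √(0.6² + 1.1²) ≈ 1.3.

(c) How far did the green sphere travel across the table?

2.1

The green sphere moved from about (6.6, 0.8) to (7.6, 2.7), a distance of √(1.0² + 1.9²) ≈ 2.1.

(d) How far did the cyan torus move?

2.8

The cyan torus was near (4.5, 6.9) before and (2.8, 4.7) after, so it travelled √(1.7² + 2.2²) ≈ 2.8 units.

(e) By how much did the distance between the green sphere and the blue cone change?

-3.0

Before: roughly 5.0 units apart; after: 2.0. That's 3.0 units closer together.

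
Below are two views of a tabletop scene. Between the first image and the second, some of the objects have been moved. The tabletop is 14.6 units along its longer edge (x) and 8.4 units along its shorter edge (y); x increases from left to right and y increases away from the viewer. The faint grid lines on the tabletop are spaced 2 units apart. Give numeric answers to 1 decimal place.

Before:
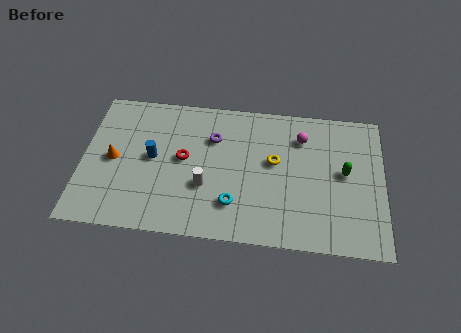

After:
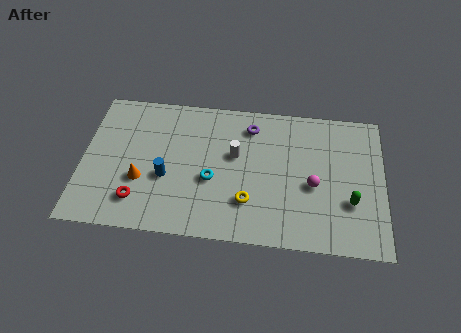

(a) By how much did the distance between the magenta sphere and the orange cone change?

-1.1

The distance was about 9.4 in the first image and 8.3 in the second, so they moved 1.1 units closer together.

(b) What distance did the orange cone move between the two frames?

1.8

The orange cone moved from about (1.5, 4.1) to (2.9, 3.0), a distance of √(1.4² + 1.1²) ≈ 1.8.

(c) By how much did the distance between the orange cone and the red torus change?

-2.2

The distance was about 3.4 in the first image and 1.2 in the second, so they moved 2.2 units closer together.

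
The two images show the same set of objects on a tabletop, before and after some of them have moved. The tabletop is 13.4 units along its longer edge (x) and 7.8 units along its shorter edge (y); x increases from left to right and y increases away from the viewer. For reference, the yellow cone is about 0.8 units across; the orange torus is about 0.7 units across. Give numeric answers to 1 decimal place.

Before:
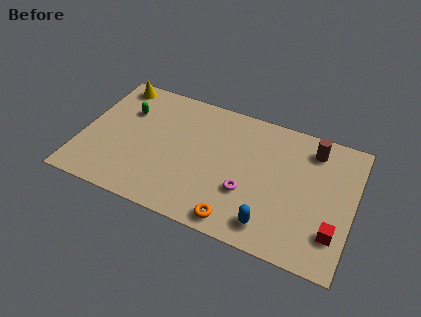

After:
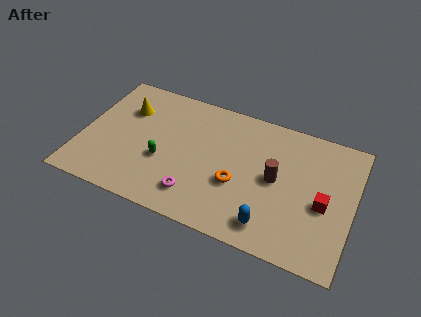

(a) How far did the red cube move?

1.5

From (12.6, 2.0) to (12.0, 3.4), the red cube covered √(0.6² + 1.4²) ≈ 1.5 units.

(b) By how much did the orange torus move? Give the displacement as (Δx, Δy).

(-0.2, 2.1)

The orange torus started near (8.0, 0.9) and ended near (7.8, 3.0).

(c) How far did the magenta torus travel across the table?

2.6

From (8.3, 2.7) to (5.9, 1.6), the magenta torus covered √(2.4² + 1.1²) ≈ 2.6 units.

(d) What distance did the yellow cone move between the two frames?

1.6

The yellow cone moved from about (1.2, 6.9) to (2.0, 5.5), a distance of √(0.8² + 1.4²) ≈ 1.6.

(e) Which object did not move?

the blue capsule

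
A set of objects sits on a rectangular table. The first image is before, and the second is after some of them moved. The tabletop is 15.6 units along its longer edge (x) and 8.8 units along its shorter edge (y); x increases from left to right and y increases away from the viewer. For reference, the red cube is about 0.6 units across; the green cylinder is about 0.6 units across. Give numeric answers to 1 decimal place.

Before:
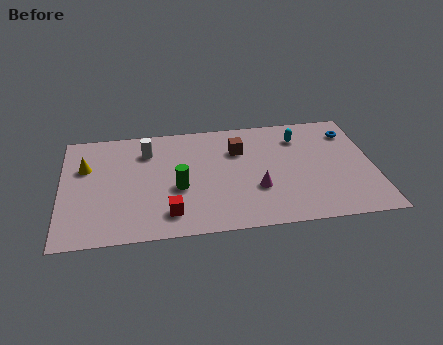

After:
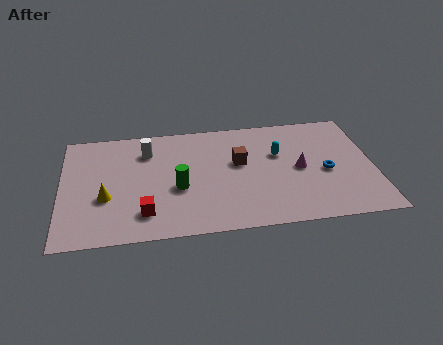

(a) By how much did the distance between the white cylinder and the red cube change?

-0.3

They were about 5.1 units apart before and 4.8 after — 0.3 units closer together.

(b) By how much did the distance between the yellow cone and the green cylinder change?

-1.5

They were about 5.1 units apart before and 3.6 after — 1.5 units closer together.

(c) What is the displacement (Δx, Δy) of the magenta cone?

(2.2, 1.3)

The magenta cone was at about (9.7, 3.0) and moved to about (11.9, 4.3).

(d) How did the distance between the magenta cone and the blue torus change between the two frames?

-4.9

They were about 6.3 units apart before and 1.4 after — 4.9 units closer together.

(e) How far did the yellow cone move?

2.7

The yellow cone moved from about (1.2, 5.8) to (2.2, 3.3), a distance of √(1.0² + 2.5²) ≈ 2.7.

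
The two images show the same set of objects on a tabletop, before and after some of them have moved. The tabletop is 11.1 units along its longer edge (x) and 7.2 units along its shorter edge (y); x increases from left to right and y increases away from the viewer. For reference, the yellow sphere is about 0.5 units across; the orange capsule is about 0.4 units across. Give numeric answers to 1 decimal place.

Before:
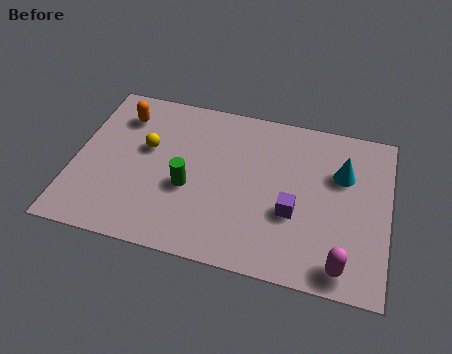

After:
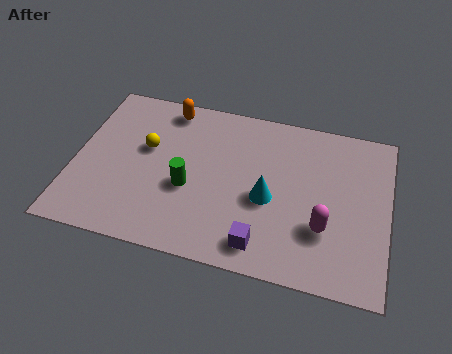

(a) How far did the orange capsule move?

1.7

The orange capsule was near (1.5, 5.6) before and (3.1, 6.3) after, so it travelled √(1.6² + 0.7²) ≈ 1.7 units.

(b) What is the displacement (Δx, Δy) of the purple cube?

(-1.0, -1.6)

The purple cube started near (7.8, 2.7) and ended near (6.8, 1.1).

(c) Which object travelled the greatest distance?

the cyan cone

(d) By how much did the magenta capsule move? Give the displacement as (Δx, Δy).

(-0.7, 1.4)

The magenta capsule was at about (9.6, 0.9) and moved to about (8.9, 2.3).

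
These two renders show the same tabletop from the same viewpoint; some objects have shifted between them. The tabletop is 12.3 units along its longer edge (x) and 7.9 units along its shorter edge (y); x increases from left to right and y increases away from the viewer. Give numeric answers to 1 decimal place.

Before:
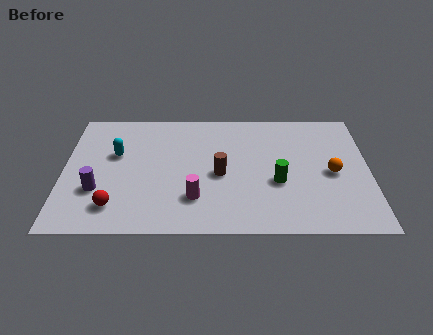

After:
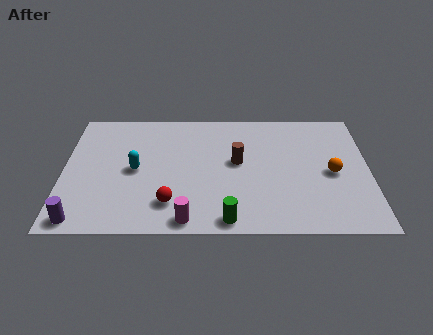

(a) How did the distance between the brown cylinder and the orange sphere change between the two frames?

-0.6

They were about 4.5 units apart before and 3.9 after — 0.6 units closer together.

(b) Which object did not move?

the orange sphere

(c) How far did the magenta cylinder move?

1.3

From (5.3, 2.1) to (5.0, 0.8), the magenta cylinder covered √(0.3² + 1.3²) ≈ 1.3 units.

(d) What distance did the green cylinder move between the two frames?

3.0

The green cylinder was near (8.6, 3.1) before and (6.6, 0.8) after, so it travelled √(2.0² + 2.3²) ≈ 3.0 units.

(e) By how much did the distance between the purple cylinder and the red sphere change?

+2.4

They were about 1.2 units apart before and 3.6 after — 2.4 units further apart.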